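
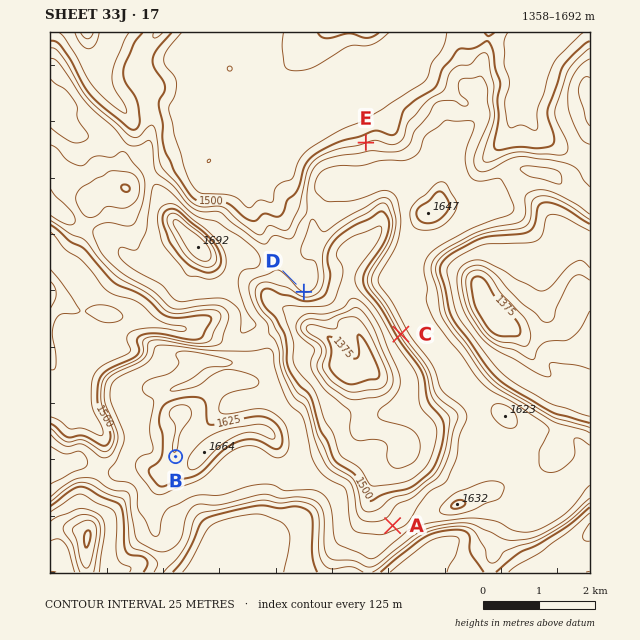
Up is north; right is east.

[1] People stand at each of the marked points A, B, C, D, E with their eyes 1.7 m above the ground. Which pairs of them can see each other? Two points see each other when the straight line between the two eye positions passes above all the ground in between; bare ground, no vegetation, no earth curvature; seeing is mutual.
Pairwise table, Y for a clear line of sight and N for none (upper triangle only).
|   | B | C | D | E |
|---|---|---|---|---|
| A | N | Y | Y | N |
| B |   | N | N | N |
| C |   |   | Y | N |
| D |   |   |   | N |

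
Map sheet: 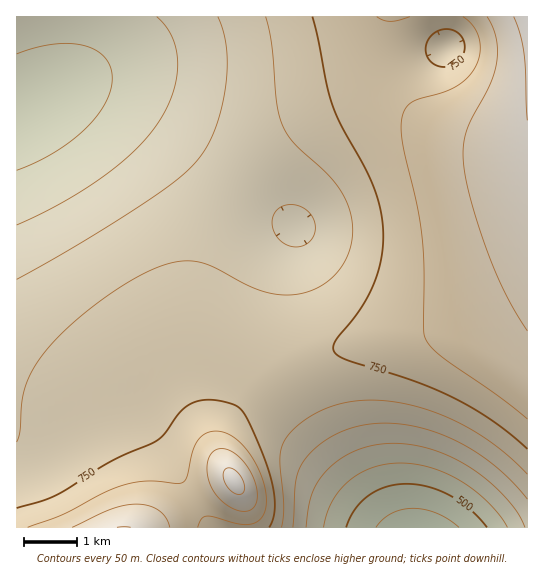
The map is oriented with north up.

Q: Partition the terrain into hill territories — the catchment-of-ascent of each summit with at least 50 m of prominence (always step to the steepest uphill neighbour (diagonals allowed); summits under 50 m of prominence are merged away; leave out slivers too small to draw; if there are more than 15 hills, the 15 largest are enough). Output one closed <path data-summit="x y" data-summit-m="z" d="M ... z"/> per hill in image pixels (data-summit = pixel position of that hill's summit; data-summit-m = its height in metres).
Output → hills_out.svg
<path data-summit="527 17" data-summit-m="919" d="M527 16l-511 1 1 92 4 0 30-16 16-4 15 0 25 7 24 12 31 20 79 60 54 38-14 39-6 29-2 40 3 13 19 42 22 38 35 51 41 50 135-1z"/><path data-summit="234 481" data-summit-m="913" d="M82 89l-27 3-39 18 0 284 9 3 22 3 56 3 16 4 14 6 20 21 47 79 11 15 180 0-39-50-35-51-22-38-19-42-3-13 2-40 6-29 14-39-157-114-31-16z"/><path data-summit="125 527" data-summit-m="901" d="M18 395l-2 0 1 133 194-1-58-93-20-21-14-6-16-4-56-3z"/>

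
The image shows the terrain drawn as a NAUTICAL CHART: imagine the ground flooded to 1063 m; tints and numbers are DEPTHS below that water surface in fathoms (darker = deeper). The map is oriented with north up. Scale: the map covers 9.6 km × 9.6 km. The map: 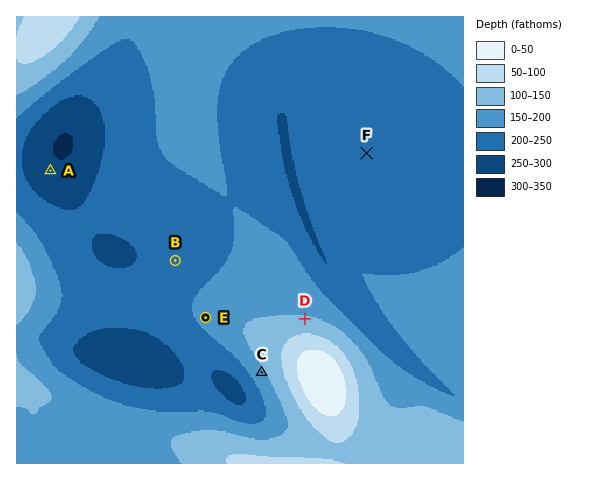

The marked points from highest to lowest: C B A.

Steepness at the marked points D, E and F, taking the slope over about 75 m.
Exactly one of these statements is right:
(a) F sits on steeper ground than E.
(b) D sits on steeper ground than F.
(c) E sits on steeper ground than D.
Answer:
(b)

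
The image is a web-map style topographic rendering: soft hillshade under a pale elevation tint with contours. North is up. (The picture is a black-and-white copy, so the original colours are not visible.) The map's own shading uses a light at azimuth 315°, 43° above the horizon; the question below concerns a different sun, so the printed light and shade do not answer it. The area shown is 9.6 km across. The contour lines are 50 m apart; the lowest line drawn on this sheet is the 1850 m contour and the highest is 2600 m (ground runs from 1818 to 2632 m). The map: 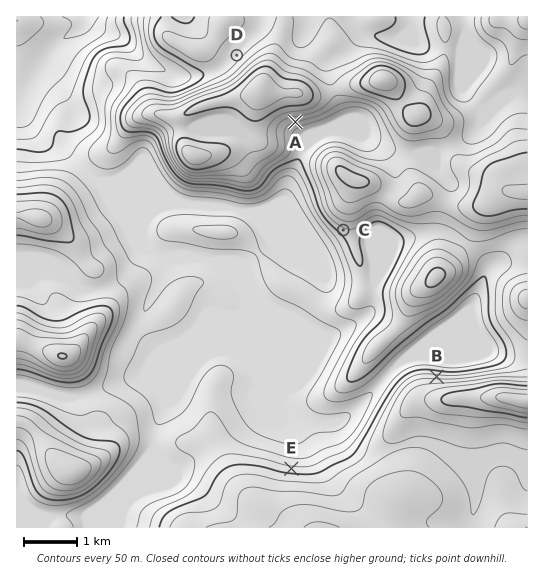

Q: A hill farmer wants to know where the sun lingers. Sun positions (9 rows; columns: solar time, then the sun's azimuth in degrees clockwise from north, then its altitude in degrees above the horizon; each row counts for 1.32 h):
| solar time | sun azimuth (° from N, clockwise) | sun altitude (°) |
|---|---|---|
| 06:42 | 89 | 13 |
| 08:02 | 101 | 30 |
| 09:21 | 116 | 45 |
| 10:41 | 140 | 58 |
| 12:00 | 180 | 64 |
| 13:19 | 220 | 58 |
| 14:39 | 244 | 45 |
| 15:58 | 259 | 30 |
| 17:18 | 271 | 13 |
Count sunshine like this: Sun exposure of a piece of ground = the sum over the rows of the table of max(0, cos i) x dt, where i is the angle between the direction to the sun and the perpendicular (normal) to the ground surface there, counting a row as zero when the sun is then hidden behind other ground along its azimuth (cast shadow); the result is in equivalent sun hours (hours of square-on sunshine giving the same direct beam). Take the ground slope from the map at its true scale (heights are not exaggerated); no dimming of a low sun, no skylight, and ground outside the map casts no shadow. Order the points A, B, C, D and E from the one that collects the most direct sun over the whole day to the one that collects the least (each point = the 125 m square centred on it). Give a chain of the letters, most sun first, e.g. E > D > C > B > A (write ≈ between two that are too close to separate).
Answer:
A ≈ C > D > E > B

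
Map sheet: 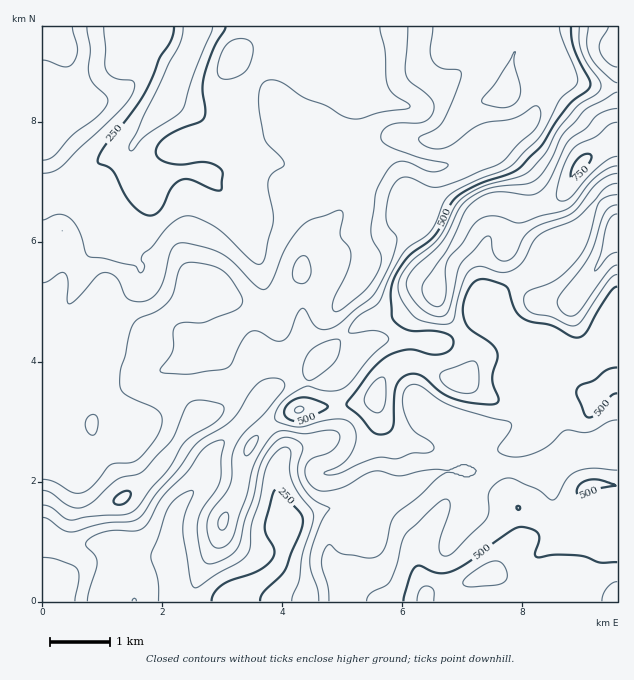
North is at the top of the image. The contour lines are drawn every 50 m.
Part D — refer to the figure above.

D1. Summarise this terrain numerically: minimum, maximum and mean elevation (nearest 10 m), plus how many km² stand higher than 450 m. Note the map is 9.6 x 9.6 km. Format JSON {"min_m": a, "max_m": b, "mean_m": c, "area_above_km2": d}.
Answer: {"min_m": 160, "max_m": 760, "mean_m": 400, "area_above_km2": 27.9}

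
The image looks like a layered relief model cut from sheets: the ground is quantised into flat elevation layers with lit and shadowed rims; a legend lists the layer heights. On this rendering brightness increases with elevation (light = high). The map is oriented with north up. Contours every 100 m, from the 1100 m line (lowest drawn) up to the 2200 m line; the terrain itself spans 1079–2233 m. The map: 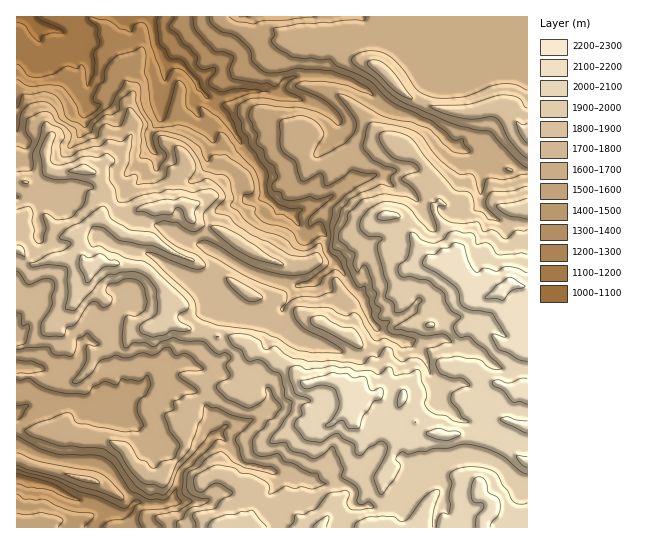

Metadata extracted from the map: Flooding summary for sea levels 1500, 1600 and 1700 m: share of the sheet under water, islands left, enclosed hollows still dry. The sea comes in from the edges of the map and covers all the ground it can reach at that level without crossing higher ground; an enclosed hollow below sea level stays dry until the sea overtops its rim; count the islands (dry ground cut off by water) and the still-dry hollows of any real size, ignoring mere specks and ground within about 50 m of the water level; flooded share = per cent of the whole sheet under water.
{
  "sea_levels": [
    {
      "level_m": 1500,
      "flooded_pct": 15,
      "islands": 0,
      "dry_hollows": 0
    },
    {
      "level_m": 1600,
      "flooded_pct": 25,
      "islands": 0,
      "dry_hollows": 0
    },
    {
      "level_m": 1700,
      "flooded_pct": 43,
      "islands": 0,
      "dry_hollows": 0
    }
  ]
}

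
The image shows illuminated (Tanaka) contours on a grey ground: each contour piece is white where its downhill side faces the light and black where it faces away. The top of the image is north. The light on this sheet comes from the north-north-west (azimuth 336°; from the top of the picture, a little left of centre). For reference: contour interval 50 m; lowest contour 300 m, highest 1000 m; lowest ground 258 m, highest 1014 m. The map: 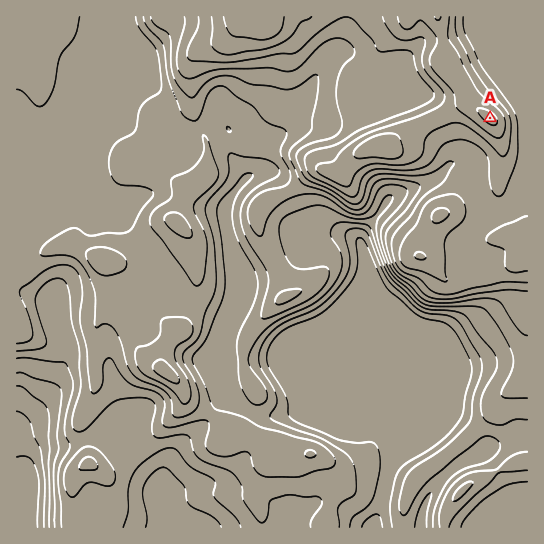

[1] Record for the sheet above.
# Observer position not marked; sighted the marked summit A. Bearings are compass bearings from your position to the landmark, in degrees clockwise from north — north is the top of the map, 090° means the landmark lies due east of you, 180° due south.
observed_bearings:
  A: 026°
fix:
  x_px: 410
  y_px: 282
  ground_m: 740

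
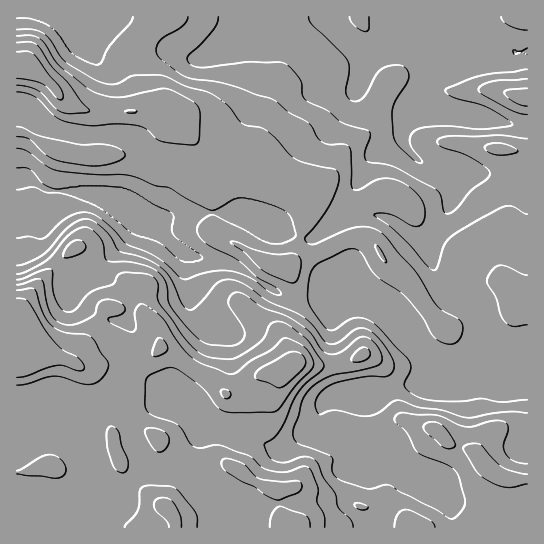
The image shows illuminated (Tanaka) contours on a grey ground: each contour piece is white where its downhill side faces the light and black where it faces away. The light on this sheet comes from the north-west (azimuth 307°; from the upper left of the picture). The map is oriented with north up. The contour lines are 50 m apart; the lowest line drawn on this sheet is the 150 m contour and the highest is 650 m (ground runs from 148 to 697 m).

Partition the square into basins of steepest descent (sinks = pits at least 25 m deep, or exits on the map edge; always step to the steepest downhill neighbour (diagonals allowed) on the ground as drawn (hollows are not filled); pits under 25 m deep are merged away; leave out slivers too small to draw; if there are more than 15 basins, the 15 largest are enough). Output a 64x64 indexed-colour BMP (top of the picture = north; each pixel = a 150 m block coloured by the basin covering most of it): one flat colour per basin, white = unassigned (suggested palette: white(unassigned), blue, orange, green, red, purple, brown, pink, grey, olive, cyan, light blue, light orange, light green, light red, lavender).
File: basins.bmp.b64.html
<image width="64" height="64" href="data:image/bmp;base64,Qk12CAAAAAAAAHYAAAAoAAAAQAAAAEAAAAABAAQAAAAAAAAIAAATCwAAEwsAABAAAAAAAAAA////ALR3HwAOf/8ALKAsACgn1gC9Z5QAS1aMAMJ34wB/f38AIr28AM++FwDox64AeLv/AIrfmACWmP8A1bDFABERERERERERERERERERERERERERERERERERERERERERERERERERERERERERERERERERERERERERERERERERERERERERERERERERERERERERERERERERERERERERERERERERERERERERERERERERERERERERERERERERERERERERERERERERERERERERERERERERERERERERERERERERERERERERERERERERERERERERERERERERERERERERERERERERERERERERERERERERERERERERERERERERERERERERERERERERERERERERERERERERERERERERERERERERERERERERERERERERERERERERERERERERERERERERERERERERERERERERERERERERERERERERERERERERERETERERERERERERERERERERERERERERERERERERERERMzMRERERERERERERERERERERERERERERERERERERERMzMzERERERERERERERERERERERERERERERERERERERMzMzMzMzEREREREREREREREREREREREREREREREREzMzMzMzMzMREREREREREREREREREREREREREREREREzMzMzMzMzMxEREREREREREREREREREREREREREREREzMzMzMzMzMzERERERERERERERERERERERERERERERETMzMzMzMzMzMRERERERERERERERERERERERERERERERMzMzMzMzMzMxEREREREREREREREREREREREREREREREzMzMzMzMzMzEREREREREREREREREREREREREREREREzMzMzMzMzMzMRERERERERERERERERERERERETMxEREzMzMzMzMzMzMxERERERERERERERERERERERMzMzMzEzMzMzMzMzMzMzEREREREREREREREREREREREzMzMzMzMzMzMzMzMzMzMREREREREREREiIRERERERETMzMzMzMzMzMzMzMzMzMxERERERERERESIiERERERESMzMzMzMzMzMzMzMzMzMzERERERERERESIiIhEREREiIzMzMzMzMzMzMxETMzMzMRERERERERESIiIiIREREiIjMzMzMzMzMzMxERERMzMyERERERERERIiIiIiIREiIiIzMzMzMzMzMxEREREREzIREREREREREiIiIiIiIiIiIjMzMzMzMzMzEREREREREiEREREREREiIiIiIiIiIiIiMzMzMzMzMzERERERERESIhEREREREiIiIiIiIiIiIiIzMzMzMzMzERERERERERIiIRERERIiIiIiIiIiIiIiIzMzMzMzMzEREREREREREiIiERERIiIiIiIiIiIiIiIjMzMzMzMzERERERERERESIiIhERIiIiIiIiIiIiIiIiIzMzMzMzERERERERERERIiIiIRIiIiIiIiIiIiIiIiIhETMzMzEREREREREREREiIiIiIiIiIiIiIiIiIiIiIiERETMzMRERERERERERESIiIiIiIiIiIiIiIiIiIiIiIhERERERERERERERERERIiIiIiIiIiIiIiIiIiIiIiIiEREREREREREREREREREiIiIiIiIiIiIiIiIiIiIiIiIRERERERERERERERERESIiIiIiIiIiIiIiIiIiIiIiIiERERERERERERERERERIiIiIiIiIiIiIiIiIiIiIiIiIREREREREREREREREREiIiIiIiIiIiIiIiIiIiIiIiIhERERERERERERERERESIiIiIiIiIiIiIiIiIiIiIiIRERERERERERERERERERIiIiIiIiIiIiIiIiIiIiIhEREREREREREREREREREREiIiIiIiIiIiIiIiIRERERERERERERERERERERERERESIiIiIiIiIiIiIiIhERERERERERERERERERERERERERIiIiIiIiIiIiIiIhEREREREREREREREREREREREREREiIhERERERERIiIiERERERERERERERERERERERERERESIhERERERERESIiERERERERERERERERERERERERERERERERERERERERIiERERERERERERERERERERERERERERERERERERERERESERERERERERERERERERERERERERERERERERERERERERERERERERERERERERERERERERERERERERERERERERERERERERERERERERERERERERERERERERERERERERERERERERERERERERERERERERERERERERERERERERERERERERERERERERERERERERERERERERERERERERERERERERERERERERERERERERERERERERERERERERERERERERERERERERERERERERERERERERERERERERERERERERERERERERERERERERERERERERERERERERERERERERERERERERERERERERERERERERERERERERERERERERERERERERERERERERERERERERERERERERERERERERERERERERERERERERERERERERERERERERERERERERERERERERERERERERERERERERERERERERERERERERERERERERERERERERERERERERERERERERERERERERERERERERERERERERERERERERERERERERERERERERERERERERERERER"/>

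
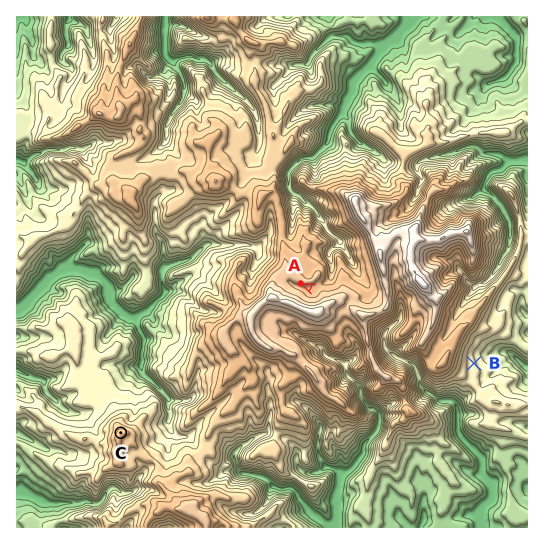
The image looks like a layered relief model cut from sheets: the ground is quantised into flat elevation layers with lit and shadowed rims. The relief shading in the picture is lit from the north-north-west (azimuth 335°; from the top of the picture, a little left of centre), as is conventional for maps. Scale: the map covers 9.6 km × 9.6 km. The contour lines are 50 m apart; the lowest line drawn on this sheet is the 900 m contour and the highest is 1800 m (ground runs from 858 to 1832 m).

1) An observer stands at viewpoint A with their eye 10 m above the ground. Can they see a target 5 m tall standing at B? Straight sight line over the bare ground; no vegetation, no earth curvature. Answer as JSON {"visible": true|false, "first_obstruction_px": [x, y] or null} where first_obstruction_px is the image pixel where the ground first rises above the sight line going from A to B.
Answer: {"visible": false, "first_obstruction_px": [319, 292]}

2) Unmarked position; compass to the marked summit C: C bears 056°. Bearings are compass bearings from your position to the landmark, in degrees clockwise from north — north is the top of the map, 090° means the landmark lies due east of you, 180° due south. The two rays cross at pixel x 56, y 476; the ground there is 1080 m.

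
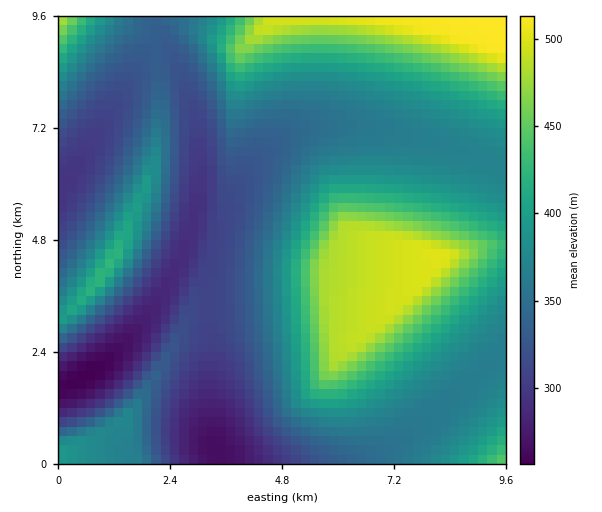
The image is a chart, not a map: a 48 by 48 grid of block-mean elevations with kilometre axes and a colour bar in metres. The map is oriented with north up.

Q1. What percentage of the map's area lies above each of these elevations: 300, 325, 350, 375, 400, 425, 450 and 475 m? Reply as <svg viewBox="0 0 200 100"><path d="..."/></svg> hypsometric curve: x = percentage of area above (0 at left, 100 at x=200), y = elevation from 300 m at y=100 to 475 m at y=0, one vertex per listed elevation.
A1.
<svg viewBox="0 0 200 100"><path d="M179 100l-30-14-27-15-37-14-27-14-17-14-12-15-9-14"/></svg>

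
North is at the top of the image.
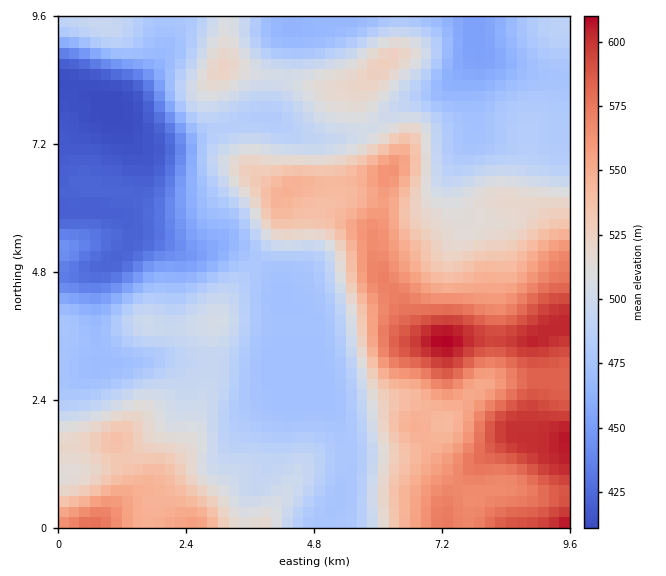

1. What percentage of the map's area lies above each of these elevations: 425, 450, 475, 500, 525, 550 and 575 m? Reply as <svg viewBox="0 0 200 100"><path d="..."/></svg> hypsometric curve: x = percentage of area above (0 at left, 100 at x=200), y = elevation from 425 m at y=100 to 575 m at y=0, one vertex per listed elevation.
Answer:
<svg viewBox="0 0 200 100"><path d="M187 100l-8-17-27-16-56-17-34-17-24-16-20-17"/></svg>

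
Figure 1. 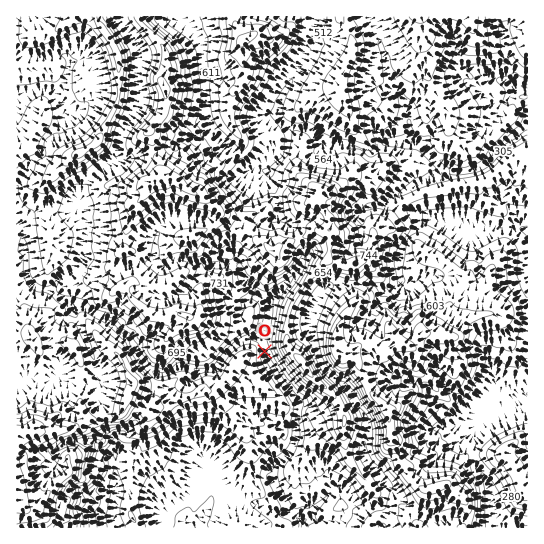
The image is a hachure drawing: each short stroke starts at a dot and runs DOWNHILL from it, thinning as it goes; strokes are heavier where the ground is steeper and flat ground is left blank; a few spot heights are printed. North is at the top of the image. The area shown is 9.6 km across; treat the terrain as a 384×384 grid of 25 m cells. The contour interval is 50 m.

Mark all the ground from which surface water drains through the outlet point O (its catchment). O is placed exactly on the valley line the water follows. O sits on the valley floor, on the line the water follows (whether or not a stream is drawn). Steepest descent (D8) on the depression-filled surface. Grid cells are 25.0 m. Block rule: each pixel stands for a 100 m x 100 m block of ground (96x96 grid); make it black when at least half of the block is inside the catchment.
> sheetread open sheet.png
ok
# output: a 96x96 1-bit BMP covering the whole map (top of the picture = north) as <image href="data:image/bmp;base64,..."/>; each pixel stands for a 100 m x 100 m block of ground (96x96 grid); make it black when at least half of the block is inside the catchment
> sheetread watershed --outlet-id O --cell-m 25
<image width="96" height="96" href="data:image/bmp;base64,Qk2+BAAAAAAAAD4AAAAoAAAAYAAAAGAAAAABAAEAAAAAAIAEAAATCwAAEwsAAAIAAAAAAAAA////AAAAAAAAAAAAAAAAAAAAAAAAAAAAAAAAAAAAAAAAAAAAAAAAAAAAAAAAAAAAAAAAAAAAAAAAAAAAAAAAAAAAAAAAAAAAAAAAAAAAAAAAAAAAAAAAAAAAAAAAAAAAAAAAAAAAAAAAAAAAAAAAAAAAAAAAAAAAAAAAAAAAAAAAAAAAAAAAAAAAAAAAAAAAAAAAAAAAAAAAAAAAAAAAAAAAAAAAAAAAAAAAAAAAAAAAAAAAAAAAAAAAAAAAAAAAAAAAAAAAAAAAAAAAAAAAAAAAAAAAAAAAAAAAAAAAAAAAAAAAAAAAAAAAAAAAAAAAAAAAAAAAAAAABgAAAAAAAAAAAAAAD+AAAAAAAAAAAAAAD/BgAAAAAAAAAAAAD/H4AAAAAAAAAAAAD///AAAAAAAAAAAAH///8AAAAAAAAAAAH////AAAAAAAAAAAH////gAAAAAAAAAAD////wAAAAAAAAAAD////4AAAAAAAAAAD////4AAAAAAAAAAD////8AAAAAAAAAAH////+AAAAAAAAAAH/////4AAAAAAAAAP//////gAAAAAAAQ///////gAAAAAAD////////gAAAAAAD////////gAAAAAAD////////gAAAAAAD////////gAAAAAAD////////gAAAAAAD////////wAAAAAAD////////wAAAAAAD////////4AAAAAAD////////4AAAAAAD////////8AAAAAAD////////+AAAAAAD////////+AAAAAAD/////////AAAAAAD/////////gAAAAAD/////////wAAAAAD/////////4AAAAAD///////5/4AAAAAD///////wf4AAAAAD///////gH4AAAAAD//////+AA4AAAAAD//////wAAAAAAAAD//////gAAAAAAAAD//////gAAAAAAAAD//////AAAAAAAAAD/////+AAAAAAAAAD/////8AAAAAAAAAD/////wAAAAAAAAAD/////AAAAAAAAAAD////+AAAAAAAAAAD////4AAAAAAAAAAD////gAAAAAAAAAAD////gAAAAAAAAAAD////gAAAAAAAAAAD////AAAAAAAAAAAB/D//AAAAAAAAAAAA+A//AAAAAAAAAAAAcAAPAAAAAAAAAAAAYAAHAAAAAAAAAAAAAAAAAAAAAAAAAAAAAAAAAAAAAAAAAAAAAAAAAAAAAAAAAAAAAAAAAAAAAAAAAAAAAAAAAAAAAAAAAAAAAAAAAAAAAAAAAAAAAAAAAAAAAAAAAAAAAAAAAAAAAAAAAAAAAAAAAAAAAAAAAAAAAAAAAAAAAAAAAAAAAAAAAAAAAAAAAAAAAAAAAAAAAAAAAAAAAAAAAAAAAAAAAAAAAAAAAAAAAAAAAAAAAAAAAAAAAAAAAAAAAAAAAAAAAAAAAAAAAAAAAAAAAAAAAAAAAAAAAAAAAAAAAAAAAAAAAAAAAAAAAAAAAAAAAAAAAAAAAAAAAAAAAAAAAAAAAAAAAAAAAAAAAAAAAAAA="/>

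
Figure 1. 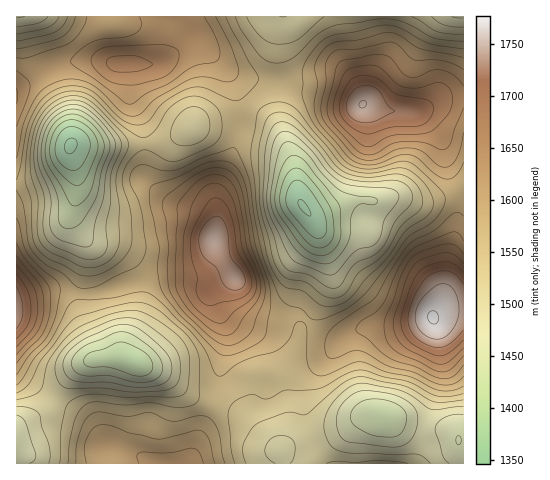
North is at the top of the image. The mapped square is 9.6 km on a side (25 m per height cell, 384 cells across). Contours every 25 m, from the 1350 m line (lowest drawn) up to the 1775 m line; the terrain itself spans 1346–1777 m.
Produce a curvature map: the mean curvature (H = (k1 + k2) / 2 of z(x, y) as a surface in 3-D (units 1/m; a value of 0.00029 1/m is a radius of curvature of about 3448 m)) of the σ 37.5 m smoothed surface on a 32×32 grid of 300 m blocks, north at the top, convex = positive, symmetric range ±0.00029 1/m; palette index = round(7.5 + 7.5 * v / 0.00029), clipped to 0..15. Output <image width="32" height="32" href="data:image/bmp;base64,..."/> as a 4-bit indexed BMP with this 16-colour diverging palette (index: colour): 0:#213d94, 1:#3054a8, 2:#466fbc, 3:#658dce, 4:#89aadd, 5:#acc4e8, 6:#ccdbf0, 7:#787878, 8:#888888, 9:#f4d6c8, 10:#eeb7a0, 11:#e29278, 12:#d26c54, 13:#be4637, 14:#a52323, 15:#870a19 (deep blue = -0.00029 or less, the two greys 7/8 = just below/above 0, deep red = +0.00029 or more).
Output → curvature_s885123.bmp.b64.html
<image width="32" height="32" href="data:image/bmp;base64,Qk12AgAAAAAAAHYAAAAoAAAAIAAAACAAAAABAAQAAAAAAAACAAATCwAAEwsAABAAAAAAAAAAlD0hAKhUMAC8b0YAzo1lAN2qiQDoxKwA8NvMAHh4eACIiIgAyNb0AKC37gB4kuIAVGzSADdGvgAjI6UAGQqHAEI0q5erqapmNUZ4d2dmd1JXZr7al1i8lWZVinNmQ4pxSoacuGd2nJZ2RZlzUzKZQjdWnJidl4l1eYaYYlQgWDFneL2qvqY3hnmniXMhEjiGl4aJl0REa6h4mImVJFRZzXVjAWQAFYmmRGZ8yFjJavtTQAAhAEVnl1V2aspounrZiJUyUlaVJquZllfLeZms29yWl0FIYkvsqIdXvLd63/zblYqGV0e+2GVnmIrYiv+7umWMunZZ74inWMdElkbdu8uZrO+3fNp//UfXEXdoq82oi3esllmWj/sSqDaoiszedVlCOIZoqp3VA3VYk2rqvGIkMTZlRq3rdUhQKIApyKyzElaHeHev/paIMBmRKZaMxiFYmGd2au6mRABcx3dknsqENndpupnepQADd3I0M2urlSJ6uZid7bcgBYYAECaJiHQ0rvuHre2aUBd4dyFYyrQAI4zZQVmZiUIVnP+TW+7DABAUhlQ0aagwJXn/lUjexQAAJYdUElvZIFiKumiYjLcAAX7aZCJrxyN83tus/HrJUQXP6FITaYdnib/8ndyrupZWuYeGNpmImWR8/5Z5u3rbmdqayWacmalUW7pyOcp526z+7fuJu4dni7uah1q5irqb67iYicp1Vmnrabt5mIl2hkNGZ7u4ZWRIl3jchVYxJJcyV5mahkZ1NXd6uXUz"/>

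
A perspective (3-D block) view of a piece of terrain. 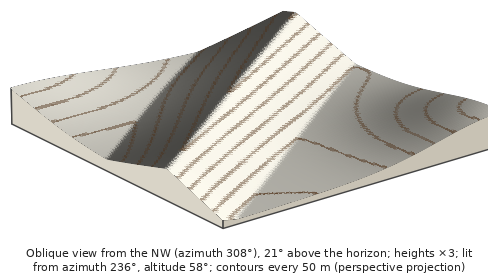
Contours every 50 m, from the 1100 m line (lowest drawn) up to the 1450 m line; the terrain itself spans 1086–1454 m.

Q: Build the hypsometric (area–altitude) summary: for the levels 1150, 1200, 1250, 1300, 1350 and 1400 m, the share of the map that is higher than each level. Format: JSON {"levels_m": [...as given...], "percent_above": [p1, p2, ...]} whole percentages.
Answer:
{"levels_m": [1150, 1200, 1250, 1300, 1350, 1400], "percent_above": [89, 74, 52, 32, 15, 4]}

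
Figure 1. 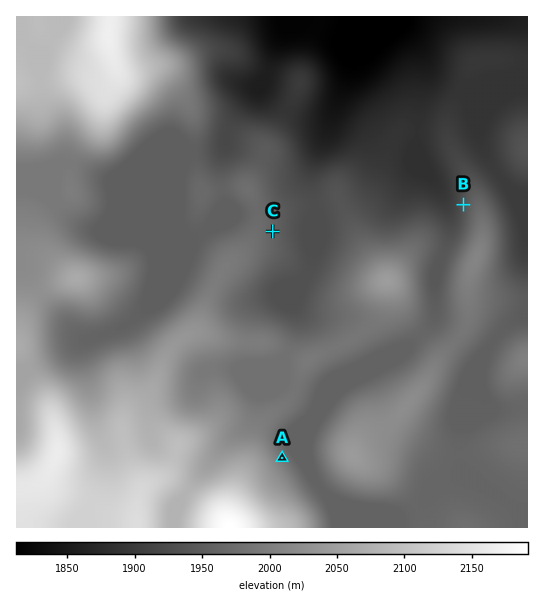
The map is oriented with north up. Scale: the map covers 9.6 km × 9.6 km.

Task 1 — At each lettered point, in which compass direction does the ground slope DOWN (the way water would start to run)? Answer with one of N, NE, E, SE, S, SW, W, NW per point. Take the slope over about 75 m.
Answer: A NE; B W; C E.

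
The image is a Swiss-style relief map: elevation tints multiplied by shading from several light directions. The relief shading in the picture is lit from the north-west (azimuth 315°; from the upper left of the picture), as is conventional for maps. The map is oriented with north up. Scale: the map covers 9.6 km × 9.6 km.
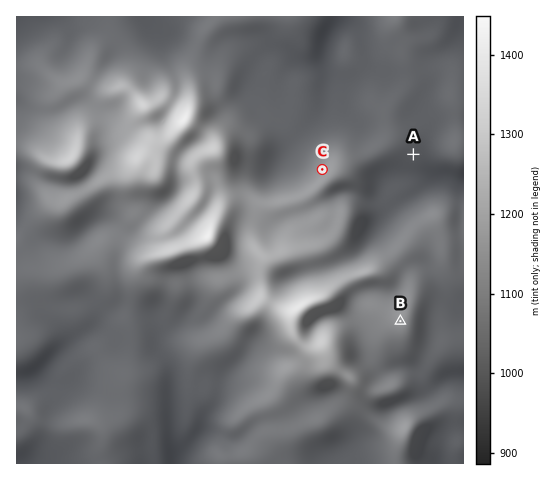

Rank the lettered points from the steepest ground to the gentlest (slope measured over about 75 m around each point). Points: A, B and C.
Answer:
C A B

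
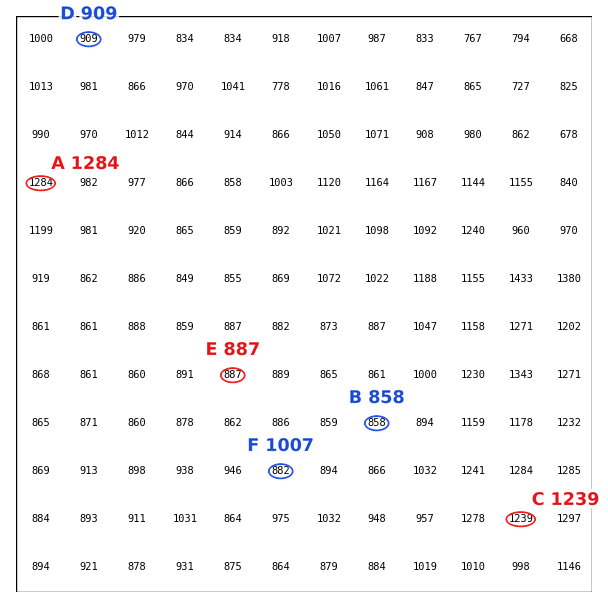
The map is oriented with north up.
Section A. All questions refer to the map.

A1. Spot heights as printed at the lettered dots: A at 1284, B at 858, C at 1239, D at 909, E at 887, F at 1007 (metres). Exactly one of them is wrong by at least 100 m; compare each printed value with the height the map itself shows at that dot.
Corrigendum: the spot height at F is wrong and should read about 882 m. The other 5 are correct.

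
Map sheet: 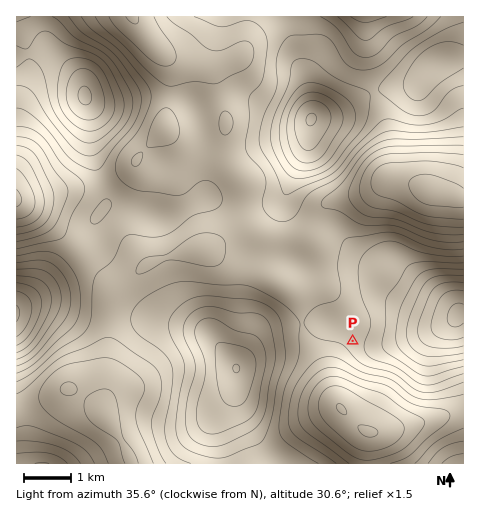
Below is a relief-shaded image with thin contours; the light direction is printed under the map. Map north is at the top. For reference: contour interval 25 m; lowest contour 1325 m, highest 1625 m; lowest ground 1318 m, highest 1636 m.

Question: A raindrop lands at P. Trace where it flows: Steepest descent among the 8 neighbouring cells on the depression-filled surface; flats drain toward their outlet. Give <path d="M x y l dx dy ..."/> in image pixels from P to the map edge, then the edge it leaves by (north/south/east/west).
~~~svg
<path d="M353 341l58 0 30-14 11-7 6 0 5-6"/>
exit: east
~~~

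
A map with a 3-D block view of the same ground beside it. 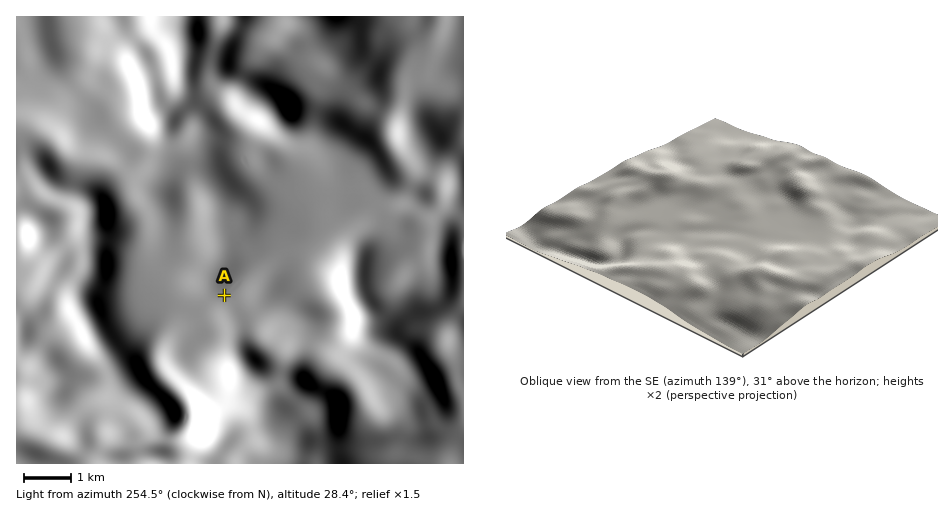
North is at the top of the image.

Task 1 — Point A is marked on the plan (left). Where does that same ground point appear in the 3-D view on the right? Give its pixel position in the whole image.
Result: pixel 693 233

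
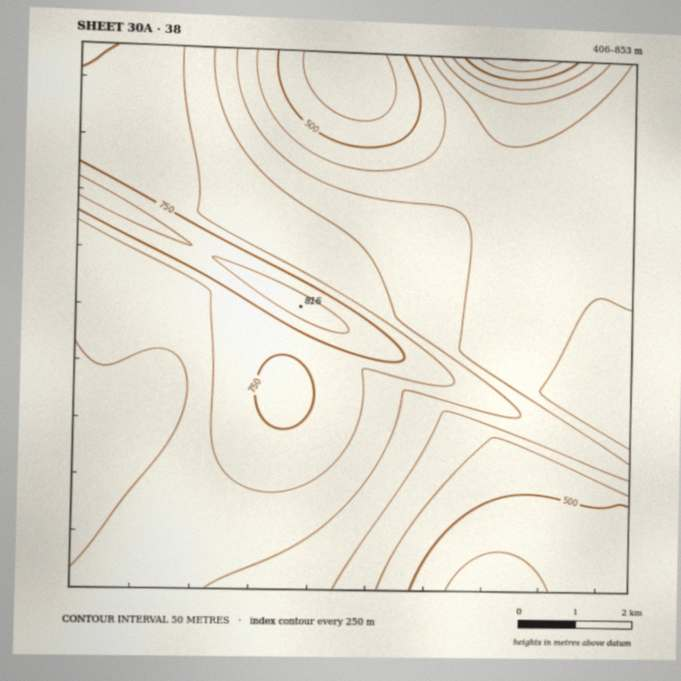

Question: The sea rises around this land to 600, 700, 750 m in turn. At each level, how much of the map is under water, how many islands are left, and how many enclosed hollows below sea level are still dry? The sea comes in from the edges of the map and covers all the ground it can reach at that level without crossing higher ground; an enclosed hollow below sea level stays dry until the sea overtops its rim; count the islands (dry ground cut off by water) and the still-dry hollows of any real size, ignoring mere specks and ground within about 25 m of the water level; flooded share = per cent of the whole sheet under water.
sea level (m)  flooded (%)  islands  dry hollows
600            39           0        0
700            79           0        0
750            93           0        0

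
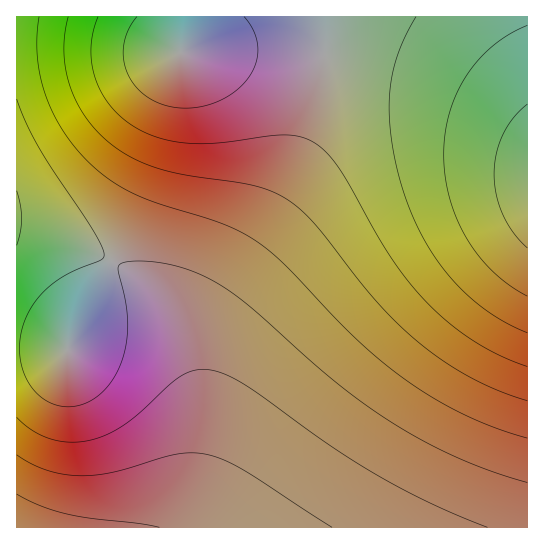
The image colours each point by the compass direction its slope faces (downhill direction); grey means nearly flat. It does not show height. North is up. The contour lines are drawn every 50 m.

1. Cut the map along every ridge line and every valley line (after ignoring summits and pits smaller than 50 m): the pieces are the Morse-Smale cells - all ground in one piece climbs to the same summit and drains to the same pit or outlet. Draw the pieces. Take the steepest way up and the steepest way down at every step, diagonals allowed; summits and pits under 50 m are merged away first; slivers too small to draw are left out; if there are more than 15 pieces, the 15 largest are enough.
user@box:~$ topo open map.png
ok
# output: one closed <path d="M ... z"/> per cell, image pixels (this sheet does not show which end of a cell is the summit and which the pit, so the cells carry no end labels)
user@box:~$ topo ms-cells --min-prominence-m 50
<path d="M527 16l-202 1 2 18-4 39-7 31-13 41-26 55-21 36-39 57-13 31-3 14 2 96-6 40-1-5 4-23 0-44-5-34-10-30-21-36-23-23-30-19-26 46-18 42-51 0 1 179 511-1z"/><path d="M325 16l-309 1 1 20 62 3 102 13-2 5-11 61-11 39-18 49-27 55 29 18 23 23 21 36 8 24 6 28 0 69 4-25-2-96 3-14 13-31 39-57 21-36 26-55 13-41 7-31 4-39 0-17z"/><path d="M45 37l-29 1 0 191 54 14 41 18 20-36 21-51 16-55 11-61 2-5z"/><path d="M17 229l-1 118 51 2 8-20 36-68-45-20z"/>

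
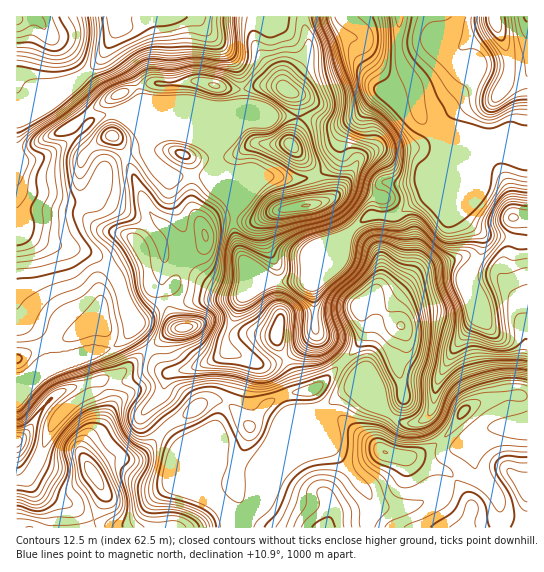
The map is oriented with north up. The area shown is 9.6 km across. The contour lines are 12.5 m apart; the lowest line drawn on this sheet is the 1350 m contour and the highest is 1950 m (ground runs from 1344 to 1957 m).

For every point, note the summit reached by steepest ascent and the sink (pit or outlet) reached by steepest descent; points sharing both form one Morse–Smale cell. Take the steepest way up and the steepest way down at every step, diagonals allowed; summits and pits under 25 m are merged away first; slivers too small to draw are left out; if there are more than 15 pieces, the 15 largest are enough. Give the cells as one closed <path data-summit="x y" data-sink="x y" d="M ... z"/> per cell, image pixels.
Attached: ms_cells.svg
<path data-summit="94 474" data-sink="399 17" d="M315 329l-2 6-16 16-27 13-16-1-21-10-6-5-4 7-12 6-36 11-9 0-17-23-27 23-2-9-9-16-32 10 4 2 9 34-15 7-21 19-23 51-7 9-10 2 0 46 226 1 2-9 16-18 1-8 18-39 43-45 28-20 25 9-12-12-6-12-29-28z"/><path data-summit="401 326" data-sink="399 17" d="M441 157l-4 8 0 13-7 17-36 21-25 0-8 5-37 38-12 26 3 17 0 27 2 5 40 40 6 12 17 17 3 6 10 8 10 6 18-2 10-8 8-35 14-28 24-33-4-12 0-14-5-10 0-8 12-19 3-12-3-8-17-16-3-5-3-15z"/><path data-summit="527 489" data-sink="399 17" d="M481 232l-2 1 4 9-2 8-13 23 0 8 5 10 0 14 4 12-24 33-13 25-5 16-2 15-6 12 10 19 13 11 13-3 10-7-2 3 1 24-39 31-18 9-10 3-19 0-8-1-5-4-5 16 1 9 159-1 0-285-39-6z"/><path data-summit="306 206" data-sink="399 17" d="M415 93l-9 4-25-4-36 37-5 11-4 18-11 12-10 5-9 3-21 0-11-3-9 1-16-6-19 1-11-5 16 39-2 23 3 13 8 20 5 5 21 14 37-1 14-19 40-40 12-7 2-15 8-16 24 1 18-3 3-3 12-17 3-19-2-5-20-19z"/><path data-summit="183 327" data-sink="399 17" d="M146 151l-17 5-1 6 20 48 15 15-24 21 6 13 4 27 9 5 13-4-4 4 0 11 6 20 6 5-12 6-18 17 17 22 9 0 30-8 18-9 4-4 0-17 14-36 6-6 21-11-19-14-9-13-7-25 2-23-18-41-10 11-33 1-16-10-9-9z"/><path data-summit="495 21" data-sink="399 17" d="M494 16l-95 0 1 43 15 27 6 32 20 18 20 0 25 11 17-3 14 4 10 0 1-63-23-4 3-4 1-16z"/><path data-summit="183 327" data-sink="117 17" d="M130 155l-19 8-7 7-9 24-10 7-20 0-18-6-22-3-8-7-1 42 26 14 45 11 14 7 16 19 15 48 17 23 18-16 12-6-6-5-6-20 0-11 2-2-11 2-9-5-4-27-6-14 24-20-12-11-7-12-16-40z"/><path data-summit="386 453" data-sink="399 17" d="M354 389l-9 3-15 11-13 11-1 7 9 22 11 10 39 52 11 3 19 0 10-3 18-9 38-29 1-17-2-10-7 5-13 3-13-11-11-20-9 6-18-2-13-9-12-13z"/><path data-summit="215 86" data-sink="117 17" d="M195 16l-79 1 1 12-5 16 19 28 10 26-4 6-14 8 104 0 16-7-2-25-8-22-26-28z"/><path data-summit="286 90" data-sink="399 17" d="M398 16l-94 1 0 9 5 19-1 8-5 10-18 20 0 6 12 10 2 18 12 2 22 6 9-1 19-9 20-22 4-1 12 5 9 0 10-4-1-7-15-27z"/><path data-summit="17 359" data-sink="117 17" d="M17 228l-1 130 59-23 24-15 14 27 9-6 9-10 1-9-13-41-8-12-17-14-52-14z"/><path data-summit="325 527" data-sink="399 17" d="M315 416l-39 42-15 35-1 8-16 18-1 9 125-1 0-8 4-9-1-12-35-45-11-10z"/><path data-summit="286 90" data-sink="117 17" d="M303 16l-106 0 10 15 26 28 8 22 2 25-16 7-100 1 140 1 31 2-1-18-12-10 0-6 18-20 5-10 1-8z"/><path data-summit="17 19" data-sink="117 17" d="M115 16l-99 1 1 99 14-4 20-11 34-26 16-17 16-29z"/><path data-summit="513 218" data-sink="399 17" d="M461 136l-20 1 0 24 18 40 1 10 4 8 21 16 42 6 1-92-25-5-17 3z"/>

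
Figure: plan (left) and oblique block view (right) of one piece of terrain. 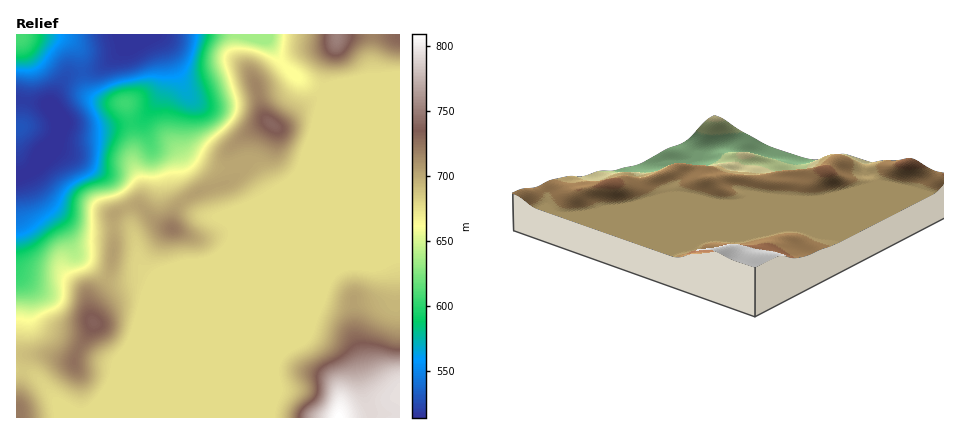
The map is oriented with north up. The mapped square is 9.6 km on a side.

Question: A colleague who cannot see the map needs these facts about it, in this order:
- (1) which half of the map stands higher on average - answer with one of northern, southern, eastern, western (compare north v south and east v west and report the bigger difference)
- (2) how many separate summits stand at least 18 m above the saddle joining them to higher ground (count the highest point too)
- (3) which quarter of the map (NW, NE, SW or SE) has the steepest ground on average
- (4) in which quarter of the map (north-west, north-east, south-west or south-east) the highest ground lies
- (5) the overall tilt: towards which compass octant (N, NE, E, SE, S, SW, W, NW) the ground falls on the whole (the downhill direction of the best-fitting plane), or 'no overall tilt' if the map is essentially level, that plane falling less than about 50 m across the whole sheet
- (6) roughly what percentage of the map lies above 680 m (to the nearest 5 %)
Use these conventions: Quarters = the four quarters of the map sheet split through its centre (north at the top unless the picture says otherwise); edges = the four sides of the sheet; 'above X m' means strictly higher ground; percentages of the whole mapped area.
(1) The eastern half stands higher on average than the western half.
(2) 7 summits rise at least 18 m above their surroundings.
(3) The north-west quarter is the steepest part of the map.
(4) Look to the south-east quarter for the highest ground.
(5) The general tilt is down to the north-west (the land rises towards the south-east).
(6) Roughly 30 % of the ground is higher than 680 m.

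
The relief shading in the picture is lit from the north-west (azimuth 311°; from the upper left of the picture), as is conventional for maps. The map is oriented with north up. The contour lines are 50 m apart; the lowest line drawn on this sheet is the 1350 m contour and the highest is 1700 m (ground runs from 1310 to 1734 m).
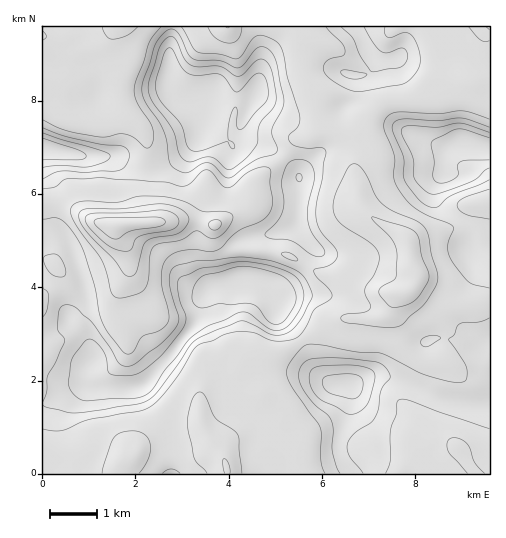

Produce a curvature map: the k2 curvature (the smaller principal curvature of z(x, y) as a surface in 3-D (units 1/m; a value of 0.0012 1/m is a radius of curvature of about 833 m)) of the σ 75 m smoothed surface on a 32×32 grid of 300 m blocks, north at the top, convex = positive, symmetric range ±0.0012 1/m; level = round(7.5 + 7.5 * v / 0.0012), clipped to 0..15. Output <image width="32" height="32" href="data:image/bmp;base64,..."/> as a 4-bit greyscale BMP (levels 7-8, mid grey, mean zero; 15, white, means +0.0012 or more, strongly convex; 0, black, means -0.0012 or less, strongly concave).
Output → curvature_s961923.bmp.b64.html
<image width="32" height="32" href="data:image/bmp;base64,Qk12AgAAAAAAAHYAAAAoAAAAIAAAACAAAAABAAQAAAAAAAACAAATCwAAEwsAABAAAAAAAAAAAAAAABEREQAiIiIAMzMzAERERABVVVUAZmZmAHd3dwCIiIgAmZmZAKqqqgC7u7sAzMzMAN3d3QDu7u4A////AHd2eIZkdnlHd3dUV3d3d3d3d2iXZ2h3V3eHVYdnh3h3d3dnhmZnd2d3iFSIaId4h3Z4d3Z2eHdnd3h0dniHeHdmRWd2dmhmd3h2dVVnh2VFZlQyI2dnZ3iHdUVGmFNFZmZWUhBHd3d3dlMzNGM2iIh3VVZ0BXd3h3VCRDI2d3h2h2Q4piCIeIeIVneHZ3aHZ3hiWIZwCHiIVWd4h3dlVnZlQ4h3mAJXhhNoiHZmZ3Zng2SHeJgkVHQiaYh1dlV3iWVjdmZ1NWVEUzNFVYmUZ3hnVHeGY0M0ZUNGd2Z2d0dmeCZnh2NkMQAkV3h2ZohHNIcVNWVVZ4ZnaHMldmd1ZCdkFHhRFFZjRVcwZmZnlWRXYjmZVog0xUMzJ4d3eJV2dmNYdmeZVGV5dSiIh2VmRWd2QgAkREVWeYUXiIZmZEiIaIeHd3ZYY4hlJniHdmQjVnl2ZERFO3CJdSR3dnZGRDUgAAJXZRUyNkRTZ3eIR1dkABNTWIczVVQ4h1Z3hkVEIHiIhniGRXdHiHh3h1ACMRR4d2eIZFZoNnZndodDZ4Vnd3Z4ZTNnZ1NFd3Vod4iHd3d3d2QmZlVCR4iHZ3d3d4h3d3h2FEMkUEh2QSRVZ3eHd3d3iABnWIA3dkZlVUZ3dnd3d3YQmXdyR3eJQ2RHd3h3dnd3QHd5VHeHdSaWV3d4"/>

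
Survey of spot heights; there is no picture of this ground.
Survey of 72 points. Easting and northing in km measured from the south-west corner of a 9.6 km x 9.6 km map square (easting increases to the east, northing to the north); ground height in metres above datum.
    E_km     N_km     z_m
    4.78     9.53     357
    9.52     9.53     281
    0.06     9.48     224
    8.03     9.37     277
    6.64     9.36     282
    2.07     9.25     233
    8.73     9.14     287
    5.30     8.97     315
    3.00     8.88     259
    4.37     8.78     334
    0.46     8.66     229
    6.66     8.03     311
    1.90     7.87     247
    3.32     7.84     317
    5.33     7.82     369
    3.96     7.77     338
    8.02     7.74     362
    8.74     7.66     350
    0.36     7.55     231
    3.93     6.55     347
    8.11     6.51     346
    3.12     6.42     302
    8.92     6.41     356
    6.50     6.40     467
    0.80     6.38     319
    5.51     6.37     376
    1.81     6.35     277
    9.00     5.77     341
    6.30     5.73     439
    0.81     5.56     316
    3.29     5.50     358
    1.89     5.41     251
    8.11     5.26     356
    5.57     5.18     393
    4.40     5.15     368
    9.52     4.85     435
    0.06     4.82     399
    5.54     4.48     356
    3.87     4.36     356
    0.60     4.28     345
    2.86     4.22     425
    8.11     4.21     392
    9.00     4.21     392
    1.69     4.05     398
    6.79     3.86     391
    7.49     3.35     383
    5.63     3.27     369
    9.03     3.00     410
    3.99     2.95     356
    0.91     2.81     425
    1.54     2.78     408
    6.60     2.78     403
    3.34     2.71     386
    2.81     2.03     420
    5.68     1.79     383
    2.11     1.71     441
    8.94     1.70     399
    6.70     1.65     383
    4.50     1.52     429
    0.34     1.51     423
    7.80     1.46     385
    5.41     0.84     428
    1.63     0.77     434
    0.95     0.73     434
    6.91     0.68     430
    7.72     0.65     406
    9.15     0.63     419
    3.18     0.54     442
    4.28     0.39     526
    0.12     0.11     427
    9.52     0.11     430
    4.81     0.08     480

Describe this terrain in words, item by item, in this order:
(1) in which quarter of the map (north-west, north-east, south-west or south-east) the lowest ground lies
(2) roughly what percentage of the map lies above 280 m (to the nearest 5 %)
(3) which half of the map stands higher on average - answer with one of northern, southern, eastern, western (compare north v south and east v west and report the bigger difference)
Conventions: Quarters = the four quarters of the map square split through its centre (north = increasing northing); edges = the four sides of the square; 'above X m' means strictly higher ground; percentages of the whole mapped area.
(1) The lowest point lies in the north-west quarter of the map.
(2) Ground above 280 m makes up about 90 % of the sheet.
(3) On average the southern half of the map is the higher ground.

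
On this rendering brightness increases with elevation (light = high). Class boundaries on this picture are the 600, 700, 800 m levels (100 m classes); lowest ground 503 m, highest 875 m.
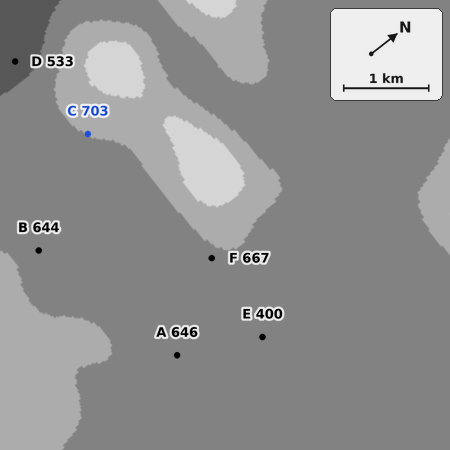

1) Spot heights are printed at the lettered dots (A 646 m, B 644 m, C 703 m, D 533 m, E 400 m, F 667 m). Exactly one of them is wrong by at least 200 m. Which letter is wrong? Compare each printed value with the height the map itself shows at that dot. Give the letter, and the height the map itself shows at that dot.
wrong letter E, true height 650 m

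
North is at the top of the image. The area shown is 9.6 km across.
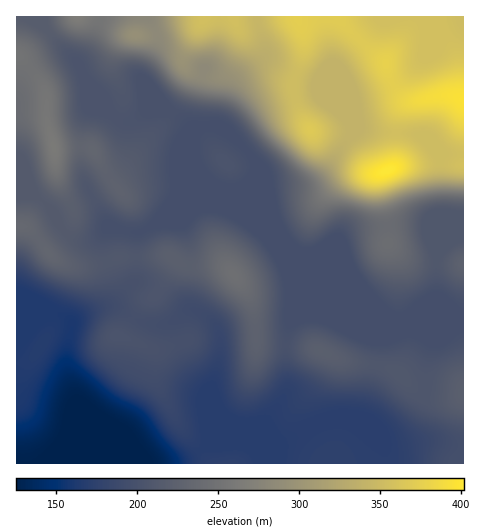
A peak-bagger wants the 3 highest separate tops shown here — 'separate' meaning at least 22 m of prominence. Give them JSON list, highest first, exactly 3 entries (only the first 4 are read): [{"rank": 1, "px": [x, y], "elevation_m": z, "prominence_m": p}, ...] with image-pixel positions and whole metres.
[{"rank": 1, "px": [388, 171], "elevation_m": 402, "prominence_m": 277}, {"rank": 2, "px": [54, 147], "elevation_m": 262, "prominence_m": 44}, {"rank": 3, "px": [234, 274], "elevation_m": 246, "prominence_m": 37}]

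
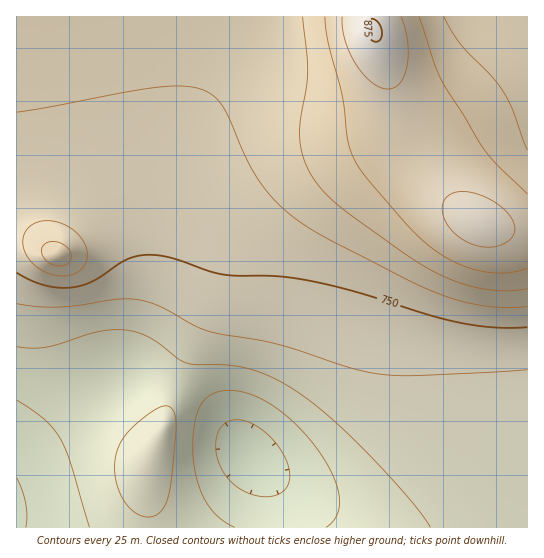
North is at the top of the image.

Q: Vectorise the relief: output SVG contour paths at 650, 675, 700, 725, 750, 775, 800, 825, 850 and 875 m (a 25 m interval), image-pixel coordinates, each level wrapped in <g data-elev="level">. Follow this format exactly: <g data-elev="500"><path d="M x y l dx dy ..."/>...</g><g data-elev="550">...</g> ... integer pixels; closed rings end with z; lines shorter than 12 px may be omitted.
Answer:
<g data-elev="650"><path d="M265 497l-14-3-12-6-10-9-8-12-5-13 0-15 4-10 7-7 7-2 7 0 16 6 16 13 12 18 5 16-3 13-8 8z"/><path d="M17 478l9 25 1 12-1 12"/></g><g data-elev="675"><path d="M235 527l-17-10-12-15-9-21-4-26 1-28 5-20 5-6 6-6 8-3 8-2 21 3 24 12 24 18 22 26 15 25 7 23 0 9-2 8-4 8-7 5"/><path d="M17 400l28 20 8 9 8 10 9 23 19 65"/></g><g data-elev="700"><path d="M144 517l9 0 8-5 5-9 4-12 6-68-2-12-3-3-4-2-5 0-8 4-21 17-11 14-6 14-1 20 6 20 10 15 7 4z"/><path d="M17 347l14 1 14-1 53-15 15-2 13 0 12 3 12 5 28 21 8 4 9 2 42 1 16 4 16 6 17 9 18 12 40 33 57 59 18 22 11 16"/></g><g data-elev="725"><path d="M17 304l20 3 20 0 20-1 41-7 23 1 20 7 33 18 15 6 66 13 74 23 30 7 39 2 109-6"/></g><g data-elev="750"><path d="M17 273l13 7 15 5 14 3 14-1 21-6 25-17 11-6 12-3 15 0 17 4 48 15 59 3 41 6 41 11 70 22 29 7 33 4 32 0"/></g><g data-elev="775"><path d="M56 275l14 0 12-6 5-11-1-12-8-12-12-9-15-4-14 1-7 4-5 7-2 8 1 9 4 8 8 8 9 6z"/><path d="M17 112l138-25 28-1 20 4 11 6 9 11 25 55 16 25 18 20 22 18 25 14 73 38 40 18 23 7 21 4 21 2 20-2"/></g><g data-elev="800"><path d="M53 265l6 1 7-1 4-4 1-4-1-6-4-5-7-3-6-2-8 3-4 7 4 8z"/><path d="M527 150l-14-40-9-17-13-17-30-32-17-27"/><path d="M303 17l5 56-8 49 0 20 7 24 13 21 14 15 19 15 56 40 30 17 23 10 23 5 21 2 21-2"/></g><g data-elev="825"><path d="M527 194l-27-27-14-14-40-65-11-22-16-49"/><path d="M325 17l3 26 15 55 6 47 6 16 12 17 49 56 15 13 16 11 20 9 22 5 20 1 18-5"/></g><g data-elev="850"><path d="M478 246l17 1 14-6 3-4 3-6 0-5-3-7-11-13-18-10-18-4-14 2-6 5-3 7 1 8 3 8 5 8 8 7 8 5z"/><path d="M342 17l3 22 10 24 8 11 8 8 8 5 8 2 7-1 6-5 4-8 3-9 1-25-7-24"/></g><g data-elev="875"><path d="M372 41l5 1 2-1 3-8-4-11-7-3-4 2-1 6 1 8z"/></g>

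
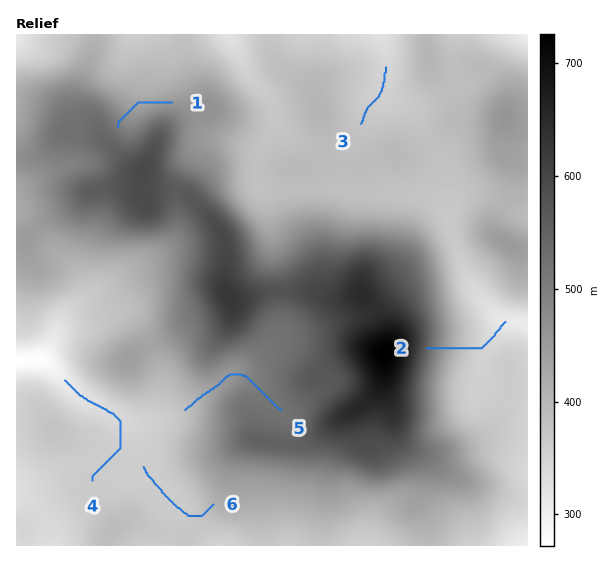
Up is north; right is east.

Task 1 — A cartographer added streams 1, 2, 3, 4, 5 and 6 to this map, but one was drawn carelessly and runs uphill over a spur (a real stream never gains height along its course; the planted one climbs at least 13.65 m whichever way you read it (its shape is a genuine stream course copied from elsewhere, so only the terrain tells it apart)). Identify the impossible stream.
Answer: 1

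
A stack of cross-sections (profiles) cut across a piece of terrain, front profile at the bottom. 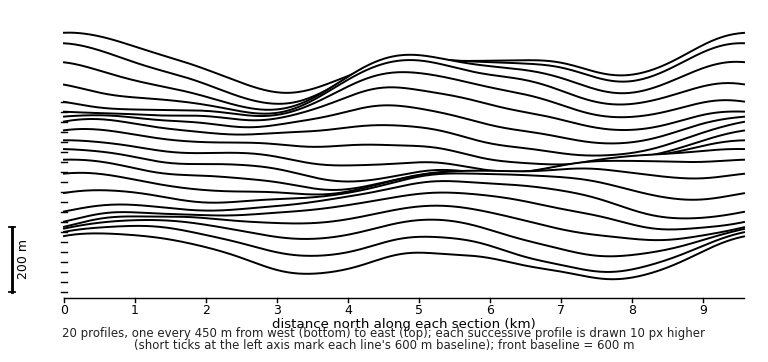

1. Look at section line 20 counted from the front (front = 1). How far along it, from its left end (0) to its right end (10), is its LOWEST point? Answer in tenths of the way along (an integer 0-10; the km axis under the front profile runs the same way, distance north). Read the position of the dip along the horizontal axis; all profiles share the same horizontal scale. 3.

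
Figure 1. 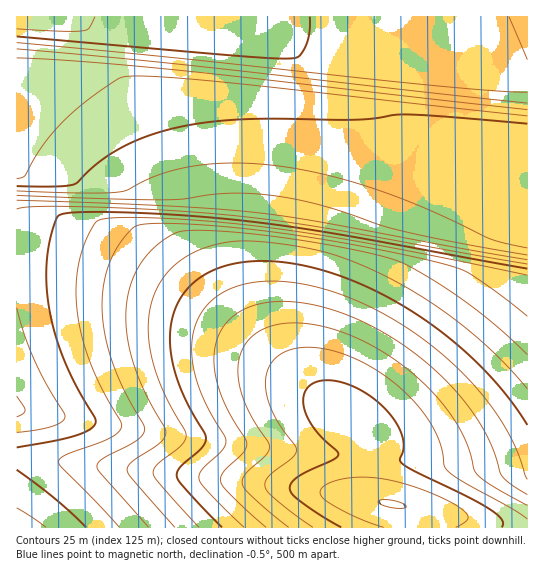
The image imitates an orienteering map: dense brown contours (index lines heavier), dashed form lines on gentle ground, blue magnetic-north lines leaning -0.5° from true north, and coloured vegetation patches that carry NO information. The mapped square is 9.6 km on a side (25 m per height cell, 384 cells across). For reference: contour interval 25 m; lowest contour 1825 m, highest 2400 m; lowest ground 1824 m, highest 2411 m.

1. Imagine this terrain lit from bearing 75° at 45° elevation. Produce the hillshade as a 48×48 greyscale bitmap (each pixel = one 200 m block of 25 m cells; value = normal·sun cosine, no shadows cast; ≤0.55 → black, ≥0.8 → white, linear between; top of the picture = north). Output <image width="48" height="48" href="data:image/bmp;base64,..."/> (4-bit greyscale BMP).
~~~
<image width="48" height="48" href="data:image/bmp;base64,Qk32BAAAAAAAAHYAAAAoAAAAMAAAADAAAAABAAQAAAAAAIAEAAATCwAAEwsAABAAAAAAAAAAAAAAABEREQAiIiIAMzMzAERERABVVVUAZmZmAHd3dwCIiIgAmZmZAKqqqgC7u7sAzMzMAN3d3QDu7u4A////ALu7u7u8zMzMzMzN3czMzMy7u6qpmYh3d7u7u7vMzMzMzN3d3dzMzMu7qqmYiHd2Zru7u7vMzMzMzd3d3dzMy7uqmZiHdmZlVbu7u7vMzMzM3d3czMy7uqqZiId2ZmZVVbu7u7zMzMzMzMzMu7u6qpmYiHd3ZmZmZru7u7u7u7u7u7u7u7qqqZmYiIh3d3d3d6qqqqqqq7u7u7u7u7u6qqqZmYiId3d3d5mZmqqqqru7u7vMzLu7u6qpmYiId3d3d5mZmaqqu7vMzMzMzMzLu6qpmIiHd3d3d5maqqu7zMzN3d3czMy7uqqZiIh3d3d3d6qru7zMzN3d3d3MzMu7qqmZiId3d3d3d7u7vMzMzN3d3dzMzLu6qpmYiHd3d2Z3d7u7zMzMzN3d3czMy7uqqZmIh3d3dmZ3d7u7zMzMzM3czMzMu7uqmZiId3d3ZmZ3d7u7zMzMzMzMzMzLu7qpmYiHd3d2Zmd3d7u7zMzMzMzMzMy7u6qpmIiHd3d2Z3d3d7u7zMzMzMzMzMu7uqqZmIh3d3d3d3d3d7u7zMzMzMzMzLu7qqmZiId3d3d3d3d3d7u7zMzMzMzMu7u6qpmYiId3d3d3d3d3iLu7vMzMzMy7u7uqqZmYiId3d3d3d3d4iLu7vMzMzLu7u7qqmZmIiHd3d3d3d3eIiLu7u7u7u7u7u6qqmZiIiHd3d3d3d4iIiLu7u7u7u7u7qqqpmZiIiHd3d3d3eIiIiLu7u7u7u7u6qqqZmYiIiHd3d3d3iIiHd7u7u7u7u7uqqqmZmYiIiId3d3d2ZlVURLu7u7u7u7qqqqmZmIiId3ZmVUQzMzMzRLu7u7u7uqqqqZmYh3ZlVEMyIiIzNFVmd7u7u7u6qqqZiHdlVEMyIiIzRFVmd4iJmbu7qqqpmIdmVEMzMzNERVZnd4iImZmZmaqZiHdmVUREREVVZmd3iIiIiImZmZmZmXZmVVVVVWZnd4iIiIiIiIiIiZmZmZmZmVVWZneIiZmZmZmZmZmIiImZmZmZmZmZmYiZmaqqqqqZmZmZmZmZmZmZmZmZmZmZmaqqqqqqqqqZmZmZmZmZmZmZmZmZmZmZmqqqqqqqqqmZmZmZmZmZmZmZmZmZmZmaqqqqqqqqqqmZmZmZmZmZmZmZmZmZmZmqqqqqqqqqqqmZmZmZmZmZmZmZmZmZmaqqqqqqqqqqqpmZmZmZmZmZmZmZmZmZmZmZmKqqqqqqqpmZmZmZmZmZmZmZmZmYiId3dqqqqqqqqqmZmZmZmZmZmZiIh3d2ZmZmZqqqqqqqqqmZmZmZmYiHd3ZmZmZmZmZ3eKqqqqqqmZmZmIh3dmZmVVVmZmd3iImZmaqqqZmZiId3ZmZlVVZmZnd4iJmZmqqqqpmYiHd2ZmZVVmZmd3iIiZmZmqqqqqqqqndmZmZmZmZnd4iJmZmZqqqqqqqqqqqqqmZmZmd3iIiZmZmaqqqqqqqqqqqqqqqqqnd4iJmZmZqqqqqqqqqqqqqqqqqqqqqqqomZmaqqqqqqqqqqqqqqqqqqqqqqqqqqqg=="/>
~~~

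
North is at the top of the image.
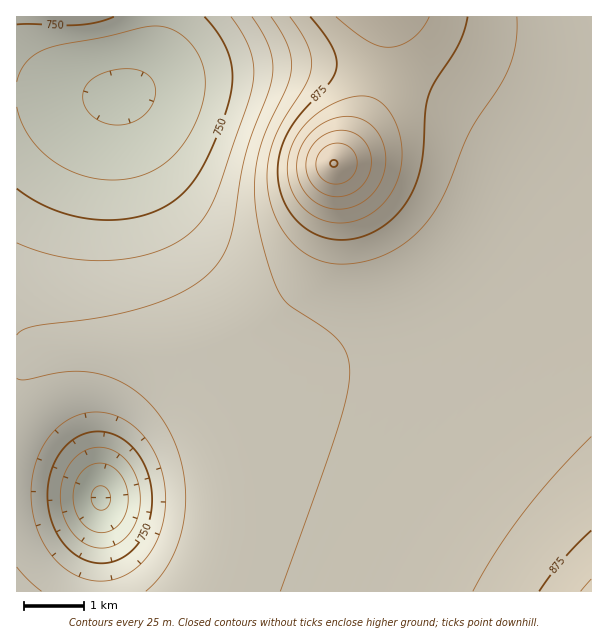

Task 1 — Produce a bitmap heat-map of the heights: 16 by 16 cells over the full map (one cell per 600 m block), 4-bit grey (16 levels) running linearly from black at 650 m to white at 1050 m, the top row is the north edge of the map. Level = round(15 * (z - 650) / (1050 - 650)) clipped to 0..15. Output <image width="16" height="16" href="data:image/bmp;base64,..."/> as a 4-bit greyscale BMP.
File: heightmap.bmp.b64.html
<image width="16" height="16" href="data:image/bmp;base64,Qk32AAAAAAAAAHYAAAAoAAAAEAAAABAAAAABAAQAAAAAAIAAAAATCwAAEwsAABAAAAAAAAAAAAAAABEREQAiIiIAMzMzAERERABVVVUAZmZmAHd3dwCIiIgAmZmZAKqqqgC7u7sAzMzMAN3d3QDu7u4A////AFVFZmd3d3iJUyRmZ3d3d4hSE1Zmd3d3iFMkVmZ3d3d4VEVmZnd3d3dlVmZmZ3d3d2ZmZmZnd3d3ZmZmZnd3d3dVVWZnd3d3d1VFVWeIh3d3RERFaKqYd3czMzRpzKh3dzIiNGm7qId3MiIjV5qYh3cyIiNWiZmIdzMzNFeJqYh3"/>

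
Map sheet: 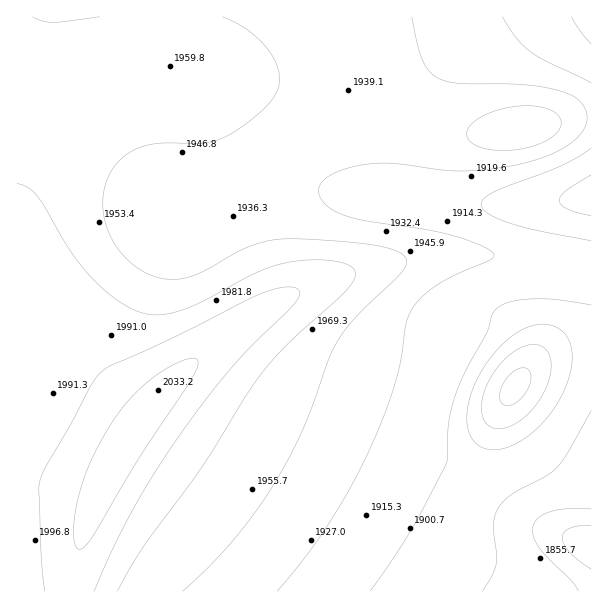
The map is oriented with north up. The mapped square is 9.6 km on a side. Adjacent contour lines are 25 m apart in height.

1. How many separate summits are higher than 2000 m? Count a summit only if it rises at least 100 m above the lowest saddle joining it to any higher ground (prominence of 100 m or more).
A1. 1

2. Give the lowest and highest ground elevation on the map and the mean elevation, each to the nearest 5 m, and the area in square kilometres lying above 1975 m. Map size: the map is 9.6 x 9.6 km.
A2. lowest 1805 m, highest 2035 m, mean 1940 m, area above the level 18.8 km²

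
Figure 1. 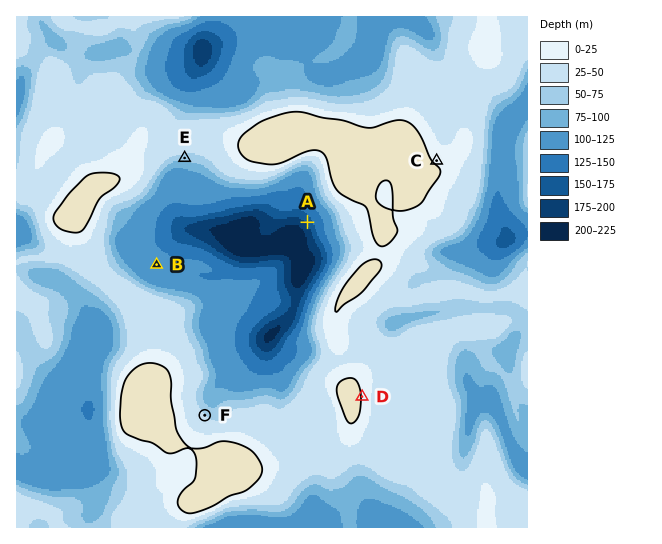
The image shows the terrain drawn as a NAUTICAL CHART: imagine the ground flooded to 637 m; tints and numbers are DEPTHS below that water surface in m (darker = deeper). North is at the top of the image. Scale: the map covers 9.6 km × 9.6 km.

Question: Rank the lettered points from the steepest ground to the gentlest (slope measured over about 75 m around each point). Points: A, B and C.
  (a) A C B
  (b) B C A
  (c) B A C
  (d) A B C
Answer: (a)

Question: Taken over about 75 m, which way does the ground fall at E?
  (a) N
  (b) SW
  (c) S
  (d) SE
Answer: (c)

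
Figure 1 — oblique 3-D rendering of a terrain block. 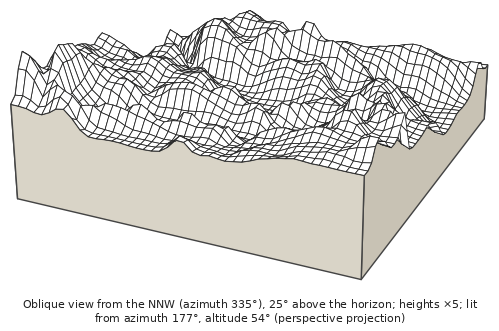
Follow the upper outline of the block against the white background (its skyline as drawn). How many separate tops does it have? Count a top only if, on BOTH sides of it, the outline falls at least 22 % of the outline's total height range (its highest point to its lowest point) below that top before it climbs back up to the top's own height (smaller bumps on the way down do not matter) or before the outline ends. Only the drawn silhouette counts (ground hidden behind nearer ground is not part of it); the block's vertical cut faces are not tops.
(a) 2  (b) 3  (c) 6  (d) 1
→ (b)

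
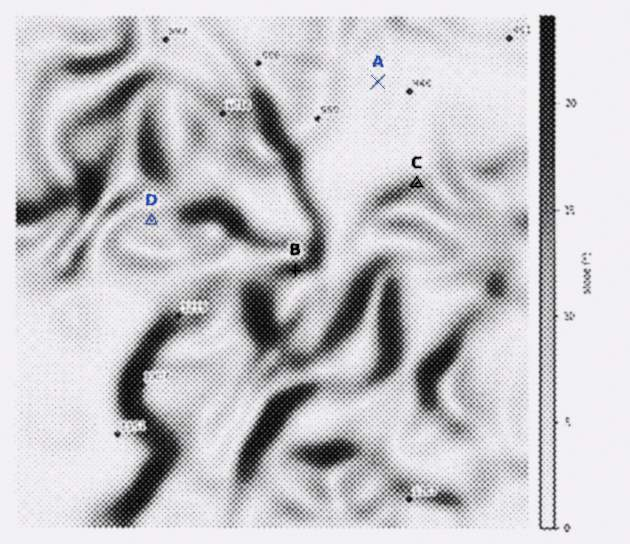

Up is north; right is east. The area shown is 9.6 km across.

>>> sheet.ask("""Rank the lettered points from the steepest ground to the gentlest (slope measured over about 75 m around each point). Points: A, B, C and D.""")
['B', 'C', 'D', 'A']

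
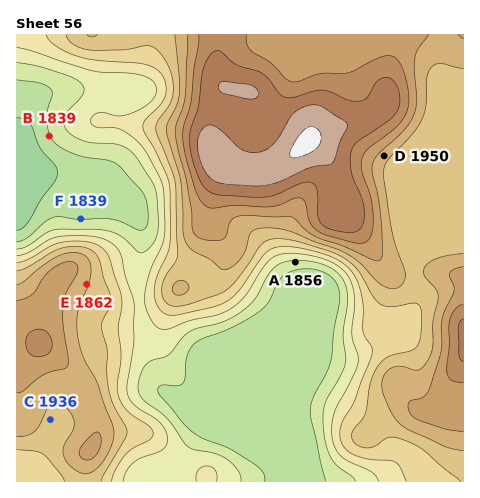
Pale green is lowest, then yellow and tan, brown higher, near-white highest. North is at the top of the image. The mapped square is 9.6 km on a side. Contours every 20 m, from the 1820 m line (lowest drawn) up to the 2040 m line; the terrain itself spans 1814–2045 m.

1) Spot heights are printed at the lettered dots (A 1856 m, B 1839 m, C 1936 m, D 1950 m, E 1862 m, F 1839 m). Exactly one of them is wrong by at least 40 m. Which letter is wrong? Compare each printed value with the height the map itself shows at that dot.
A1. E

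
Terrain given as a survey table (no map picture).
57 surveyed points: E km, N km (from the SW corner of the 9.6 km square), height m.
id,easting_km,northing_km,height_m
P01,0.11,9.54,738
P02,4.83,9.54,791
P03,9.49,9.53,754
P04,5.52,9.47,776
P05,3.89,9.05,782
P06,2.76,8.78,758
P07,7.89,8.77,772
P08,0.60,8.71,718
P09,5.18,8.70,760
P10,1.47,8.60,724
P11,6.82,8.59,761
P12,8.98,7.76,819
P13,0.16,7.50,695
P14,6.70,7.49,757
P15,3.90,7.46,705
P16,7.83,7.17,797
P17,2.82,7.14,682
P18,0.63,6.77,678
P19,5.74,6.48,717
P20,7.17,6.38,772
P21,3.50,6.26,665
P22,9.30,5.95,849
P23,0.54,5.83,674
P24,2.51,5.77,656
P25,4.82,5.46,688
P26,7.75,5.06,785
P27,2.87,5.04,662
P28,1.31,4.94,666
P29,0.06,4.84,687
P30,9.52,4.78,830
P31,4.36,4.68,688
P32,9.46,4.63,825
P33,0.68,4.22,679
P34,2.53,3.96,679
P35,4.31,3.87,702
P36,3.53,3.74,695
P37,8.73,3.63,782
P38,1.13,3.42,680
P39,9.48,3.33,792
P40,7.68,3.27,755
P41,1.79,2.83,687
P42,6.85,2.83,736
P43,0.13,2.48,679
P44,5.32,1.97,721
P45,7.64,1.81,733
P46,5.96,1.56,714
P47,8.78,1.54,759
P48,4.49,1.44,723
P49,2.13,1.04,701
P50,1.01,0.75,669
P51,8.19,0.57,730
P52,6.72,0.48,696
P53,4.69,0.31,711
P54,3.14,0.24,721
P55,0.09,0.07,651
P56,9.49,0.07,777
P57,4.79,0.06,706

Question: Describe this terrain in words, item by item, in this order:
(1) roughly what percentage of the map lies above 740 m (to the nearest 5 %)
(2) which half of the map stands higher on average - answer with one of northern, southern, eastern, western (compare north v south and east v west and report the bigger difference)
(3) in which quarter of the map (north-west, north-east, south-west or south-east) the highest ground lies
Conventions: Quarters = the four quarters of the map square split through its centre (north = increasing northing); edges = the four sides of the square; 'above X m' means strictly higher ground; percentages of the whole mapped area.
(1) Ground above 740 m makes up about 35 % of the sheet.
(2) The eastern half stands higher on average than the western half.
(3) Look to the north-east quarter for the highest ground.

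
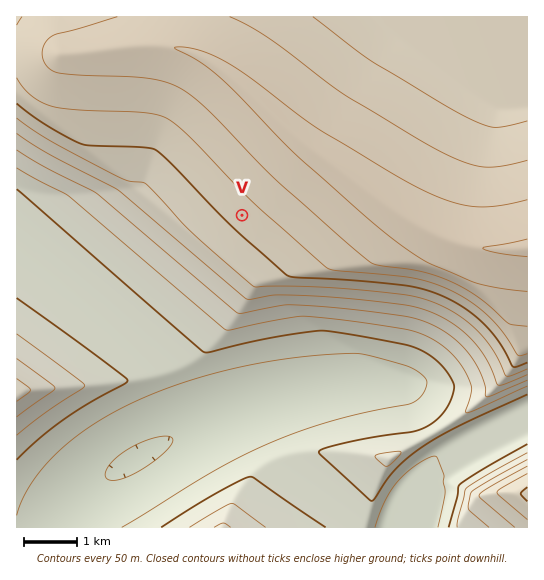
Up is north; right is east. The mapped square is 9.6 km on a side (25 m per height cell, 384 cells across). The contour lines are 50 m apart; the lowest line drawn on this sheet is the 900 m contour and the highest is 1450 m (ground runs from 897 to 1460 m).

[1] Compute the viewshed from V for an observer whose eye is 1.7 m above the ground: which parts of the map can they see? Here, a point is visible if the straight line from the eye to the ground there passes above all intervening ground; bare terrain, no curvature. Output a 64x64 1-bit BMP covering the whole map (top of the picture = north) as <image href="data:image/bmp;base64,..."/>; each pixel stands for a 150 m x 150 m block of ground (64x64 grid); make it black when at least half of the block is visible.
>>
<image width="64" height="64" href="data:image/bmp;base64,Qk0+AgAAAAAAAD4AAAAoAAAAQAAAAEAAAAABAAEAAAAAAAACAAATCwAAEwsAAAIAAAAAAAAA////AAAAAAD//////gAAAP/////8AAAA//////AAAAD/////4AAAAP/////AAAAH/////wAAAAD////+AAAAAP///wAAAAAA///AAAAAAAD//4AAAAAAAP//AAAAAAAA//4AAAAAAAD//gAAAAAAAP/+AAAAAAAA//4AAAAAAAD//gAAAAAAAPwfAAAAAAAA//8AAAAAAAD//4AAAAAAAP//AAAAAAAA//4AAAAAAAD//AAAAAAAAP/4AAAAAAAA//AAAAAAAAD/wAAAAAAAAP+AAAAAAAAA/wAAAAAAAAD+AAAAAAAAAPwAAAAAAAAA+AAAAAAAAADgAAAAAAAAAMAAAAeAAAAAgAAAH/gAAAAAAAA//wAAAAAAAH//AAAAAAAA//+AAAAAAAP//8AAAAAAB///wAAAAAAP///gAAAAAB////AAAAAAf///8AAAAAD////wAAAAAf///+AAAAAH////gAAAAA////8AAAAAH////gAAAAB////4AAAAAP//3/AAAAAB///v4AAAAAP///fAAAAAB///+wAAAAAP///8AAAAAB////wAAAAAH///+AAAAAAP///wAAAAAA///+AAAAAAD///wAAAAAAH//+AAAAAAAf//gAAAAAAAD/4AAAAAAAAAAAAAAAAAAAAAAAAAAAAAAAAAAAAAAAAAAAAAAAAAA=="/>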